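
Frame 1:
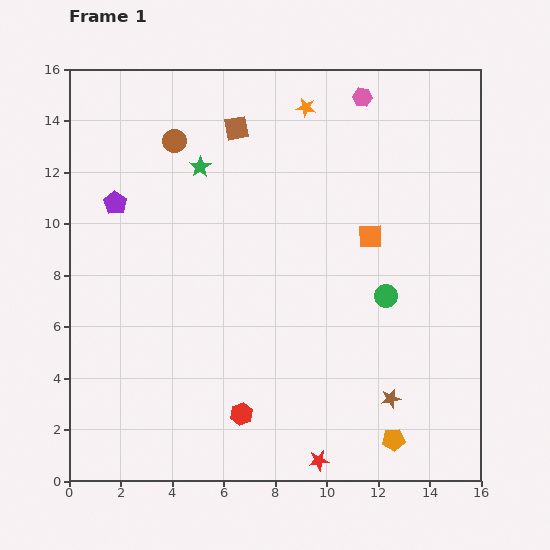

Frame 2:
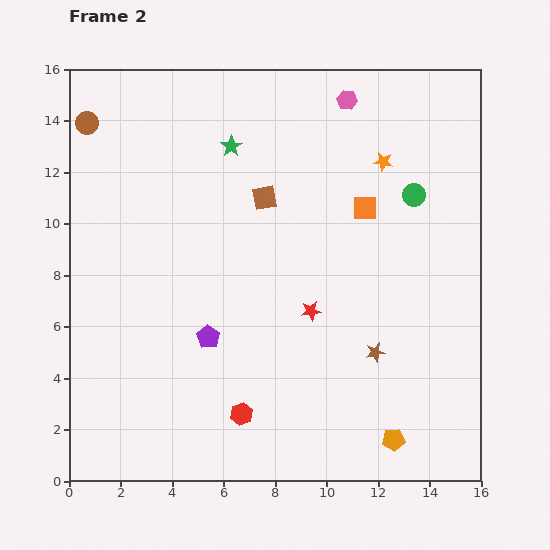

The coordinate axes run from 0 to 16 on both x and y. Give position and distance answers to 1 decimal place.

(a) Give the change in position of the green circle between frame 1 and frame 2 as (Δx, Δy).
(1.1, 3.9)

The green circle was at (12.3, 7.2) in frame 1 and (13.4, 11.1) in frame 2.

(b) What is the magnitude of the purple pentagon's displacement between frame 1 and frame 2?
6.3

The purple pentagon moved from (1.8, 10.8) to (5.4, 5.6), a distance of √(3.6² + 5.2²) ≈ 6.3.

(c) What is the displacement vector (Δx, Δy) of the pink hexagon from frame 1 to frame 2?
(-0.6, -0.1)

The pink hexagon was at (11.4, 14.9) in frame 1 and (10.8, 14.8) in frame 2.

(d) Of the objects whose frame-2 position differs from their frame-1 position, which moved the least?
the pink hexagon

(moved 0.6)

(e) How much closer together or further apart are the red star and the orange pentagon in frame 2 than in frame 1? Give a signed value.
+2.9

Distance in frame 1: 3.0. Distance in frame 2: 5.9.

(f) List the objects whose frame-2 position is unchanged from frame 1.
the orange pentagon, the red hexagon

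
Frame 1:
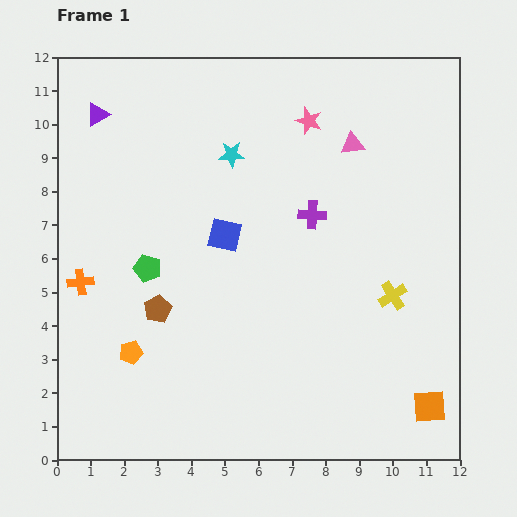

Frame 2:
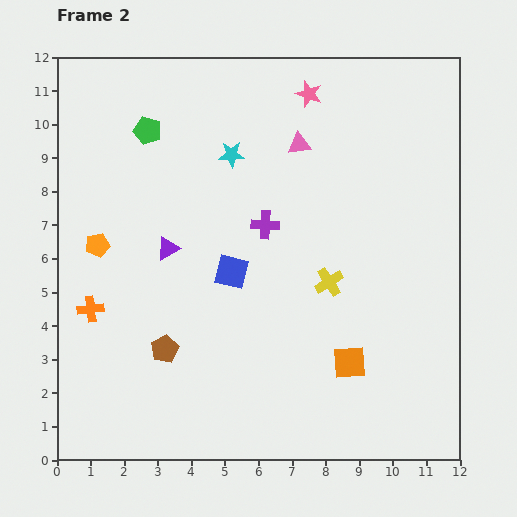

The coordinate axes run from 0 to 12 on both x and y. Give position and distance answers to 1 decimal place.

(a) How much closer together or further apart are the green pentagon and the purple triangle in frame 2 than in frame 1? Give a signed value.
-1.2

Distance in frame 1: 4.8. Distance in frame 2: 3.6.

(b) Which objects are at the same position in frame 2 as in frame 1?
the cyan star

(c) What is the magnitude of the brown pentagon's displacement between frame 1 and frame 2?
1.2

The brown pentagon moved from (3.0, 4.5) to (3.2, 3.3), a distance of √(0.2² + 1.2²) ≈ 1.2.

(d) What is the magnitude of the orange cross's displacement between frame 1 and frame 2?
0.9

The orange cross moved from (0.7, 5.3) to (1.0, 4.5), a distance of √(0.3² + 0.8²) ≈ 0.9.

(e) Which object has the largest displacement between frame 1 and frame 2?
the purple triangle

(moved 4.5; next 4.1)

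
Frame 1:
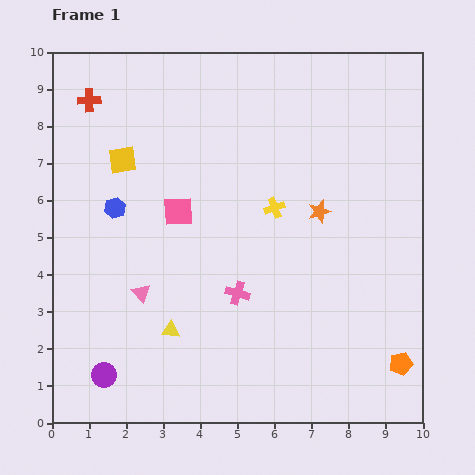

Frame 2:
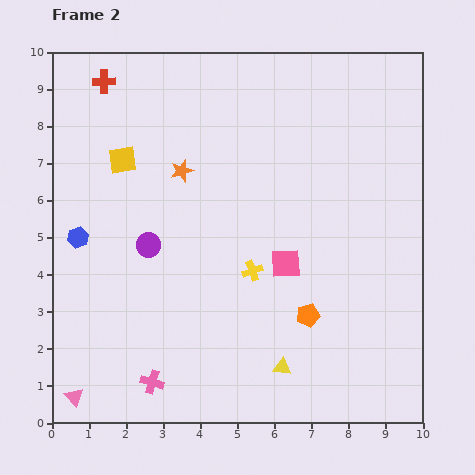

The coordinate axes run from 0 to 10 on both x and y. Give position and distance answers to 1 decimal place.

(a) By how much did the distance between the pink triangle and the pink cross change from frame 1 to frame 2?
-0.5

Distance in frame 1: 2.6. Distance in frame 2: 2.1.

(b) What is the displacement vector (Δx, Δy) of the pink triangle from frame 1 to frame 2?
(-1.8, -2.8)

The pink triangle was at (2.4, 3.5) in frame 1 and (0.6, 0.7) in frame 2.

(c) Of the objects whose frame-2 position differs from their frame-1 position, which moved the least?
the red cross

(moved 0.6)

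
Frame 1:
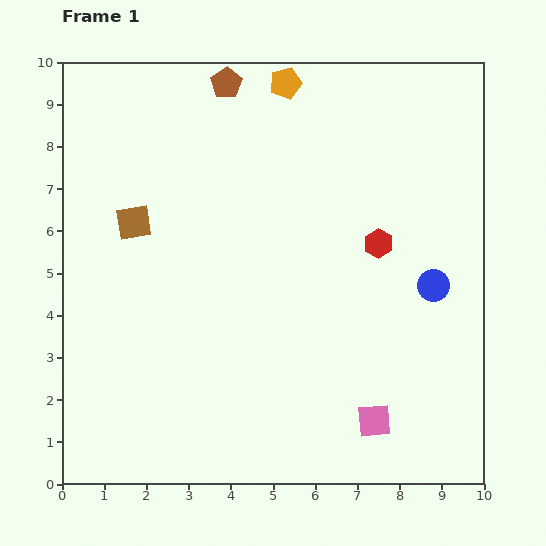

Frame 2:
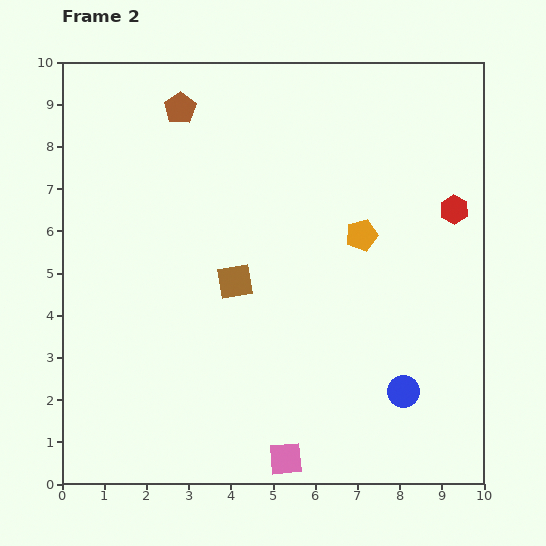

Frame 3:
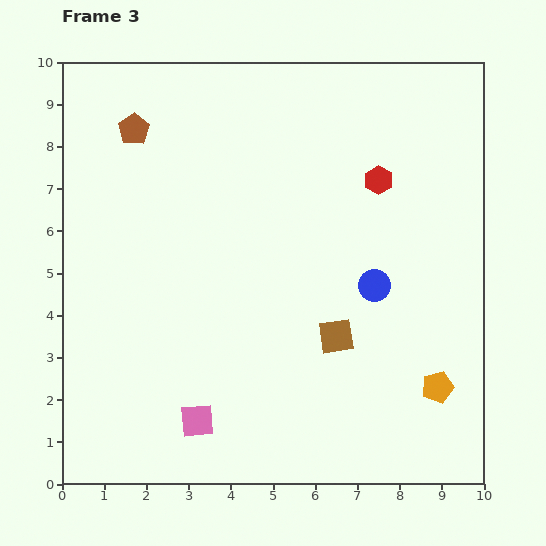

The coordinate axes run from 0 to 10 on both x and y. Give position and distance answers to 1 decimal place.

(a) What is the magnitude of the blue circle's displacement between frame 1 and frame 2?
2.6

The blue circle moved from (8.8, 4.7) to (8.1, 2.2), a distance of √(0.7² + 2.5²) ≈ 2.6.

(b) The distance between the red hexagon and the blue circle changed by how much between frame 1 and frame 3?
+0.9

Distance in frame 1: 1.6. Distance in frame 3: 2.5.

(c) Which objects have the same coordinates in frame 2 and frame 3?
none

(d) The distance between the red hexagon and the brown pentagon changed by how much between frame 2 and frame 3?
-1.0

Distance in frame 2: 6.9. Distance in frame 3: 5.9.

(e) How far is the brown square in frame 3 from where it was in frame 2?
2.7

The brown square moved from (4.1, 4.8) to (6.5, 3.5), a distance of √(2.4² + 1.3²) ≈ 2.7.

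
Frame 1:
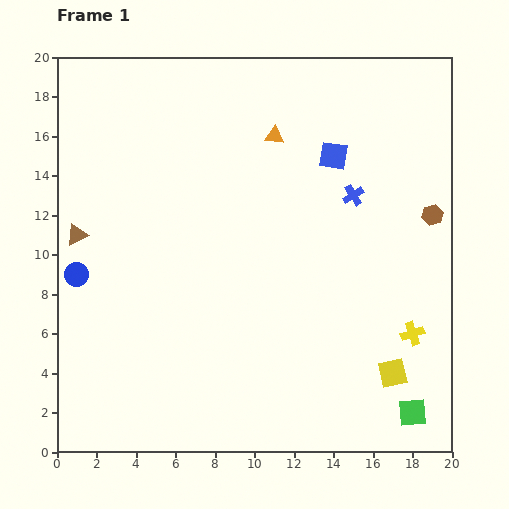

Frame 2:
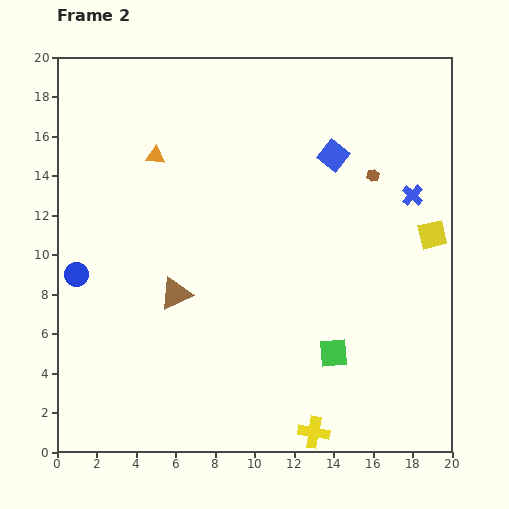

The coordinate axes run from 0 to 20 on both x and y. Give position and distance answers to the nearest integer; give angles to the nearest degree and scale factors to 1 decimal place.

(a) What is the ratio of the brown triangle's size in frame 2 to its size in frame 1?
1.5×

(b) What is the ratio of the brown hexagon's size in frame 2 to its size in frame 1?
0.6×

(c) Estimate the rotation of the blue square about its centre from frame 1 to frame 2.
29° clockwise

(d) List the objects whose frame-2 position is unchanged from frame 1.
the blue square, the blue circle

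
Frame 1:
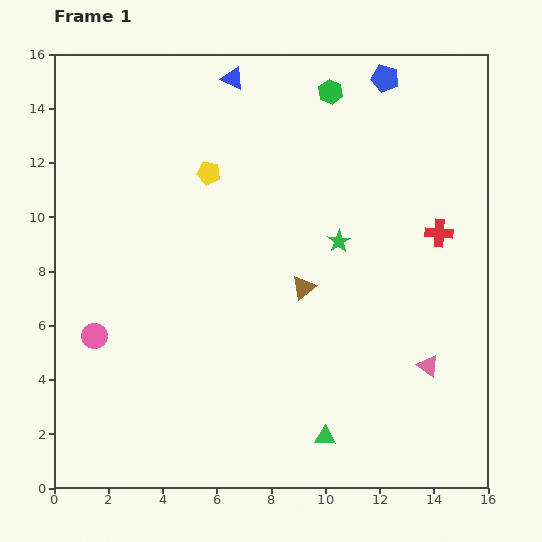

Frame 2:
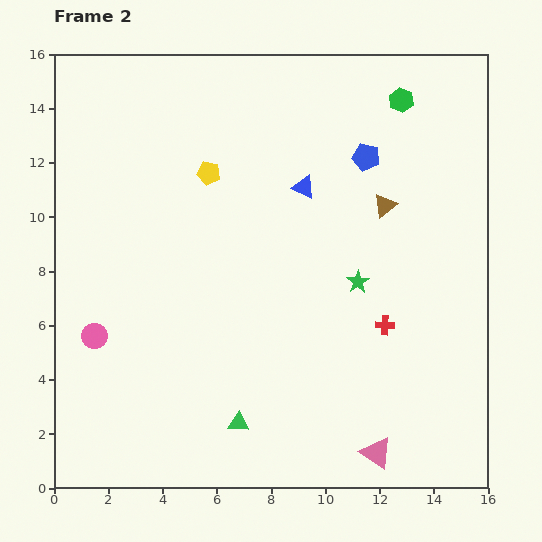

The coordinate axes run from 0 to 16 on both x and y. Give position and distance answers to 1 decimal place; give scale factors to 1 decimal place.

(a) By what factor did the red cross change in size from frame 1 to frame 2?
0.7×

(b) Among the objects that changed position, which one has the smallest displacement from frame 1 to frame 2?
the green star

(moved 1.7)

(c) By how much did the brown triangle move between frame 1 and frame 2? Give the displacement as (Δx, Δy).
(3.0, 3.0)

The brown triangle was at (9.2, 7.4) in frame 1 and (12.2, 10.4) in frame 2.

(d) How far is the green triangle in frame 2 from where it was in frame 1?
3.2

The green triangle moved from (10.0, 1.9) to (6.8, 2.4), a distance of √(3.2² + 0.5²) ≈ 3.2.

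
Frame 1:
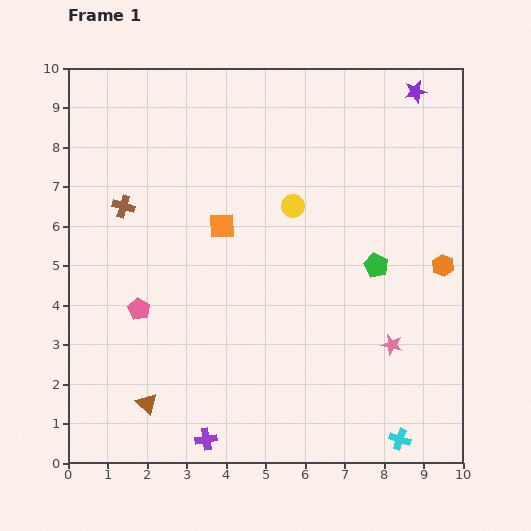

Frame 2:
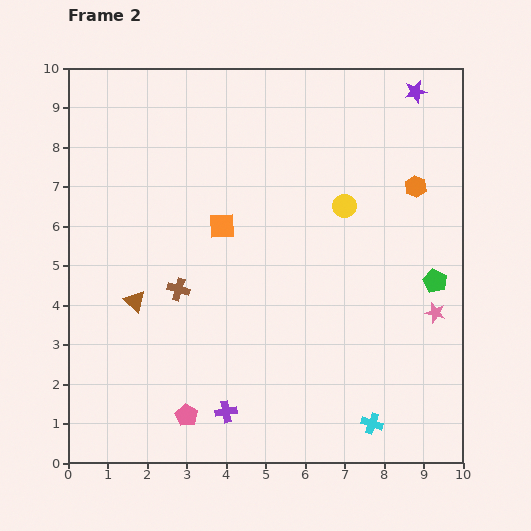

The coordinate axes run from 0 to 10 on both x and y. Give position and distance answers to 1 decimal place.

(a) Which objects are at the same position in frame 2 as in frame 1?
the purple star, the orange square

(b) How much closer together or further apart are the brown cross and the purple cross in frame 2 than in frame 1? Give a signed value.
-3.0

Distance in frame 1: 6.3. Distance in frame 2: 3.3.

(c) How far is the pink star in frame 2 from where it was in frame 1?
1.4

The pink star moved from (8.2, 3.0) to (9.3, 3.8), a distance of √(1.1² + 0.8²) ≈ 1.4.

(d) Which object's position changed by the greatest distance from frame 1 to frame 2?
the pink pentagon

(moved 3.0; next 2.6)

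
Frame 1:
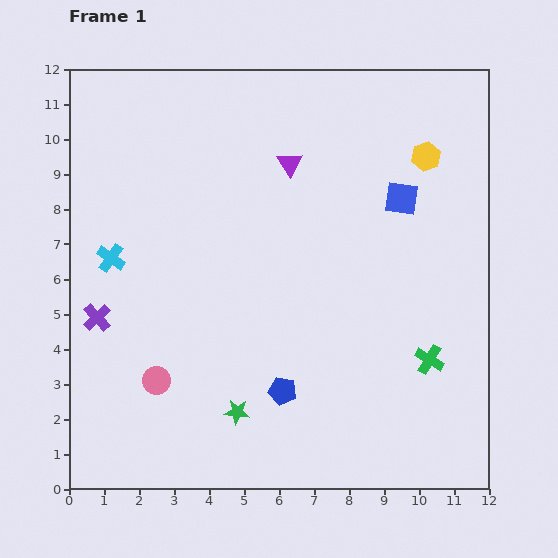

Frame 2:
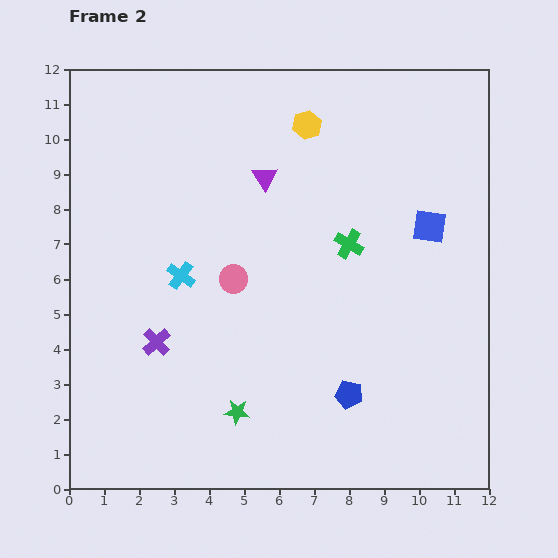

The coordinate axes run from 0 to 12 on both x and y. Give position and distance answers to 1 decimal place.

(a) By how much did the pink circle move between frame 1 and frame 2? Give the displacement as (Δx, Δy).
(2.2, 2.9)

The pink circle was at (2.5, 3.1) in frame 1 and (4.7, 6.0) in frame 2.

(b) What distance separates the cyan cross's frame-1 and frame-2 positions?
2.1

The cyan cross moved from (1.2, 6.6) to (3.2, 6.1), a distance of √(2.0² + 0.5²) ≈ 2.1.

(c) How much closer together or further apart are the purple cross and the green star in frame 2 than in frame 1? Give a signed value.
-1.8

Distance in frame 1: 4.8. Distance in frame 2: 3.0.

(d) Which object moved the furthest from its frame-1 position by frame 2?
the green cross

(moved 4.0; next 3.6)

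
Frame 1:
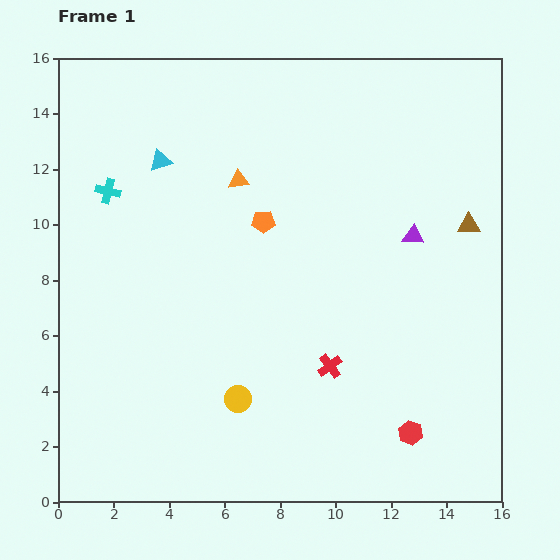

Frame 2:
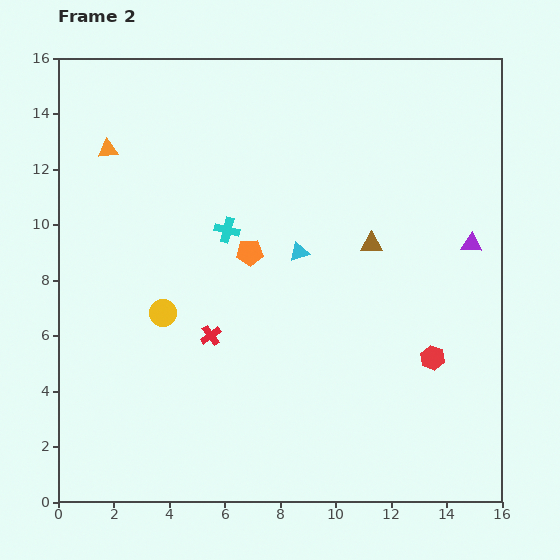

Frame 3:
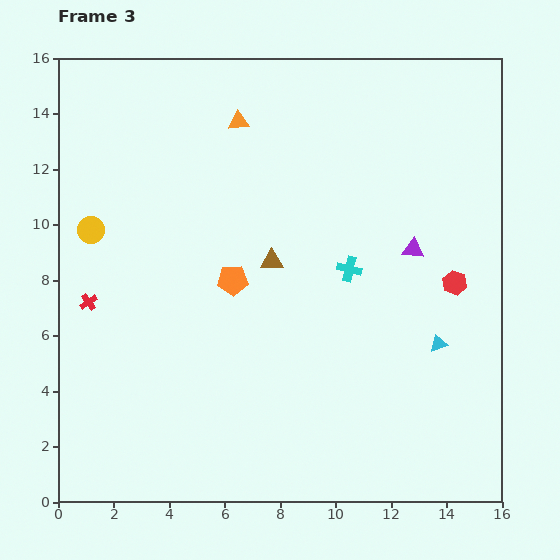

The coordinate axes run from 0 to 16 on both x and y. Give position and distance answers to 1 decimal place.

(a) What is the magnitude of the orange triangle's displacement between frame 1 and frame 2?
4.8

The orange triangle moved from (6.5, 11.6) to (1.8, 12.7), a distance of √(4.7² + 1.1²) ≈ 4.8.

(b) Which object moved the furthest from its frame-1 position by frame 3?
the cyan triangle

(moved 12.0; next 9.1)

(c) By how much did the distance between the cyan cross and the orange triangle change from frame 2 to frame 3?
+1.4

Distance in frame 2: 5.2. Distance in frame 3: 6.6.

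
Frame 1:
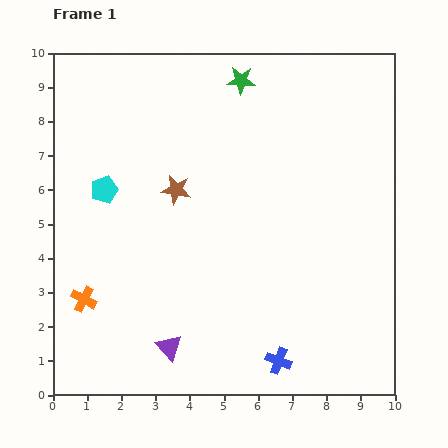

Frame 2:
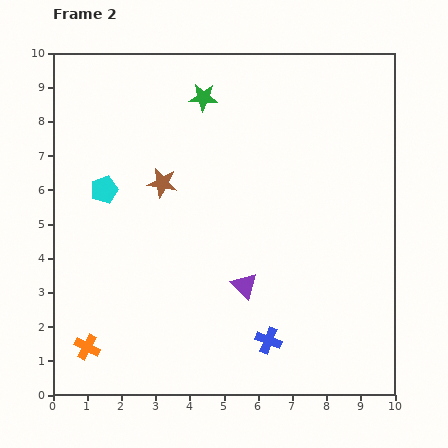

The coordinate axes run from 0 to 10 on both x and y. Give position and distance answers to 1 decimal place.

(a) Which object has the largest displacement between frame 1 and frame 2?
the purple triangle

(moved 2.8; next 1.4)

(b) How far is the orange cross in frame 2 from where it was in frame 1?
1.4

The orange cross moved from (0.9, 2.8) to (1.0, 1.4), a distance of √(0.1² + 1.4²) ≈ 1.4.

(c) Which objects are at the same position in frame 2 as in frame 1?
the cyan pentagon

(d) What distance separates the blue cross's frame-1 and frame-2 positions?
0.7

The blue cross moved from (6.6, 1.0) to (6.3, 1.6), a distance of √(0.3² + 0.6²) ≈ 0.7.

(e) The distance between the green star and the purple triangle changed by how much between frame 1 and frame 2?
-2.5

Distance in frame 1: 8.1. Distance in frame 2: 5.6.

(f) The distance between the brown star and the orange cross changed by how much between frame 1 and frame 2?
+1.1

Distance in frame 1: 4.2. Distance in frame 2: 5.3.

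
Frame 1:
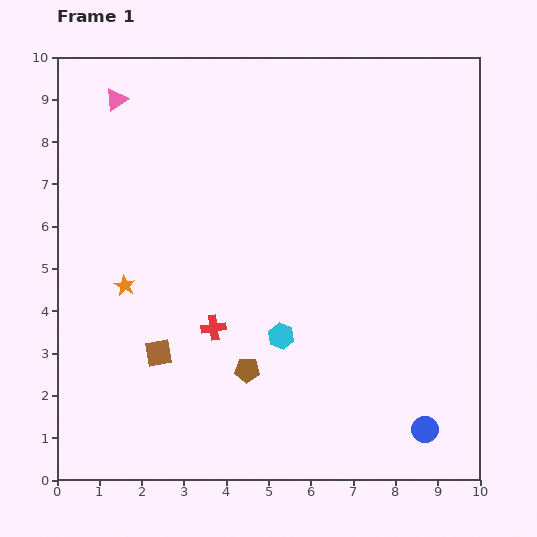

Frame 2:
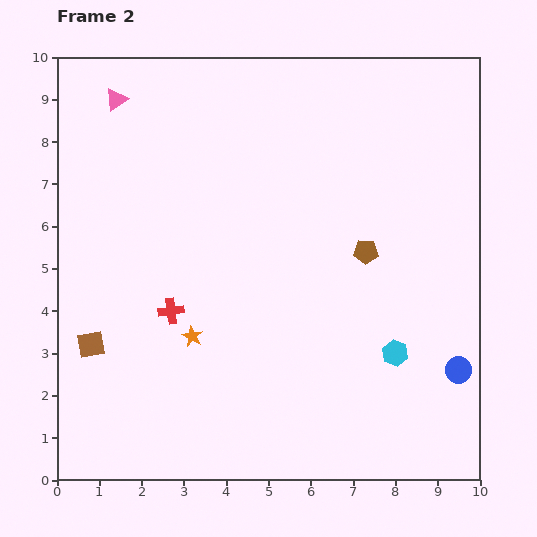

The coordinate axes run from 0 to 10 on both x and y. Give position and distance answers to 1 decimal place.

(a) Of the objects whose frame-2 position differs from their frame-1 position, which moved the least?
the red cross

(moved 1.1)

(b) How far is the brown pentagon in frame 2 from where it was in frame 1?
4.0

The brown pentagon moved from (4.5, 2.6) to (7.3, 5.4), a distance of √(2.8² + 2.8²) ≈ 4.0.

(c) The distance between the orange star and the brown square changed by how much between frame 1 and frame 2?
+0.6

Distance in frame 1: 1.8. Distance in frame 2: 2.4.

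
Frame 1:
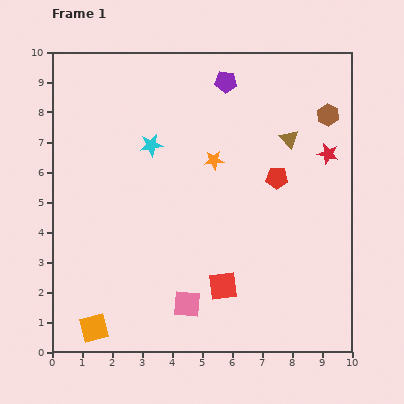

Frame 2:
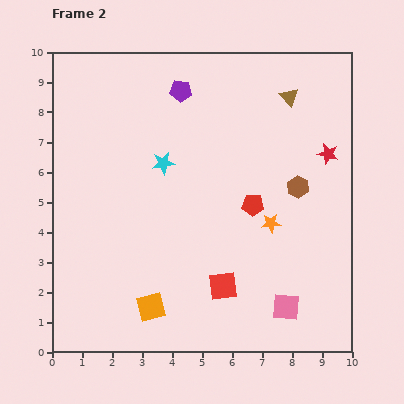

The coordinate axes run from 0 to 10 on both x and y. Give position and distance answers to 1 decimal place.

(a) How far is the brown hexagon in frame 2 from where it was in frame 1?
2.6

The brown hexagon moved from (9.2, 7.9) to (8.2, 5.5), a distance of √(1.0² + 2.4²) ≈ 2.6.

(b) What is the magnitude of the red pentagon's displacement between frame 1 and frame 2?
1.2

The red pentagon moved from (7.5, 5.8) to (6.7, 4.9), a distance of √(0.8² + 0.9²) ≈ 1.2.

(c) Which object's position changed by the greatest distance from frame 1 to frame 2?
the pink square

(moved 3.3; next 2.8)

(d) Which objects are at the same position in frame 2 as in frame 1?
the red square, the red star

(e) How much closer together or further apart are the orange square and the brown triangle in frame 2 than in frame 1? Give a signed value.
-0.7

Distance in frame 1: 9.1. Distance in frame 2: 8.4.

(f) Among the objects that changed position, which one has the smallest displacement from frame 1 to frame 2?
the cyan star

(moved 0.7)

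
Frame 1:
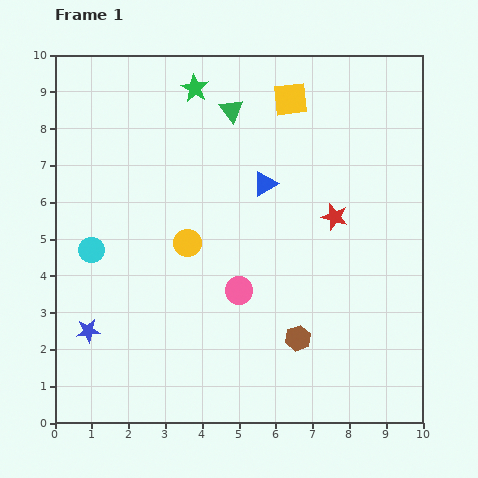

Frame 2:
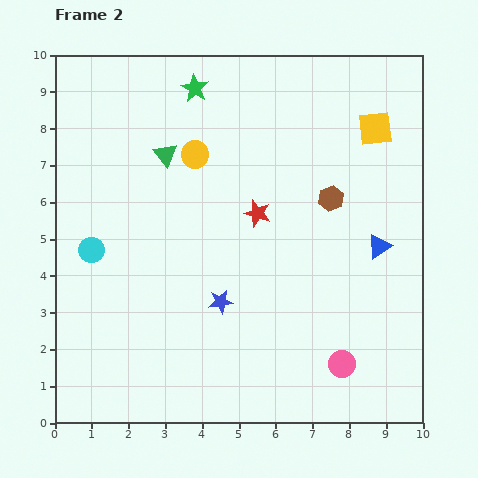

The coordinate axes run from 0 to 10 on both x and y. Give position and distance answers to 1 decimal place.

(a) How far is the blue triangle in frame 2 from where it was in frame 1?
3.5

The blue triangle moved from (5.7, 6.5) to (8.8, 4.8), a distance of √(3.1² + 1.7²) ≈ 3.5.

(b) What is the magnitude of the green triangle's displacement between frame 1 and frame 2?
2.2

The green triangle moved from (4.8, 8.5) to (3.0, 7.3), a distance of √(1.8² + 1.2²) ≈ 2.2.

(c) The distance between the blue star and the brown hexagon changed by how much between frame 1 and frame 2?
-1.6

Distance in frame 1: 5.7. Distance in frame 2: 4.1.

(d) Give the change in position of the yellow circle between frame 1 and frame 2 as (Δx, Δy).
(0.2, 2.4)

The yellow circle was at (3.6, 4.9) in frame 1 and (3.8, 7.3) in frame 2.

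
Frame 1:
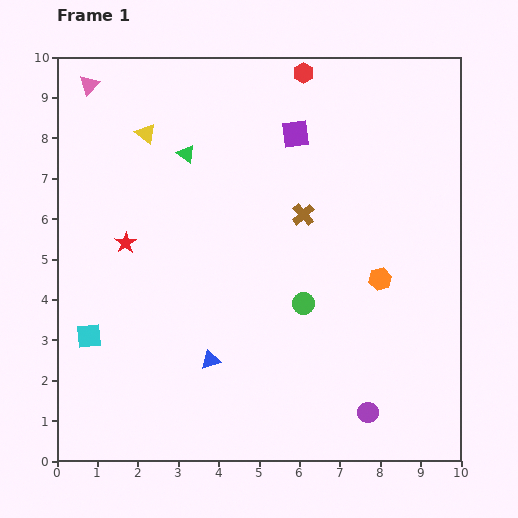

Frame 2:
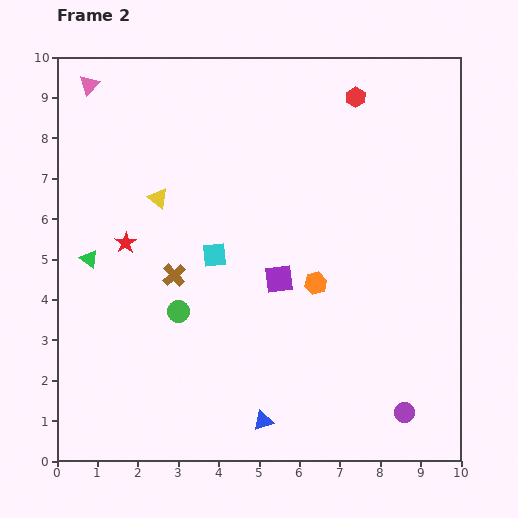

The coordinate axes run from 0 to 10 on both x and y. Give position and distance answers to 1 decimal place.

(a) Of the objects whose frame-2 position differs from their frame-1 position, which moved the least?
the purple circle

(moved 0.9)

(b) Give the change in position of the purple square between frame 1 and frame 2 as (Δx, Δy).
(-0.4, -3.6)

The purple square was at (5.9, 8.1) in frame 1 and (5.5, 4.5) in frame 2.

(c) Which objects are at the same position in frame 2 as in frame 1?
the pink triangle, the red star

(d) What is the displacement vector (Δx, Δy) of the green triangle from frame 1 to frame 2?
(-2.4, -2.6)

The green triangle was at (3.2, 7.6) in frame 1 and (0.8, 5.0) in frame 2.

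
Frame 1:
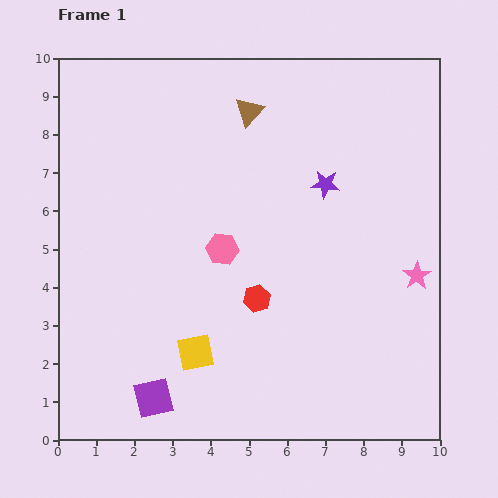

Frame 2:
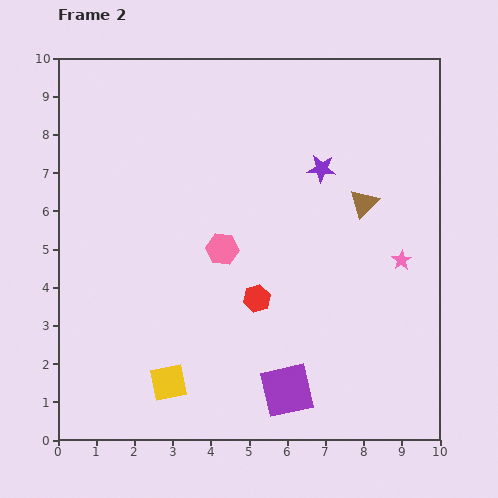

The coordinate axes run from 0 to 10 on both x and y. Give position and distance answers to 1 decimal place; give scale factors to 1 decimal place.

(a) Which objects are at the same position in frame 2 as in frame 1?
the pink hexagon, the red hexagon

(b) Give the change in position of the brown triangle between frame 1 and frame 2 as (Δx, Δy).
(3.0, -2.4)

The brown triangle was at (5.0, 8.6) in frame 1 and (8.0, 6.2) in frame 2.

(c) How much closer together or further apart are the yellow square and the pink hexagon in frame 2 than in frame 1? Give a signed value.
+1.0

Distance in frame 1: 2.8. Distance in frame 2: 3.8.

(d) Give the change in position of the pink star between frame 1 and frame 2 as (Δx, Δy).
(-0.4, 0.4)

The pink star was at (9.4, 4.3) in frame 1 and (9.0, 4.7) in frame 2.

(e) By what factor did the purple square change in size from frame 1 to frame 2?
1.3×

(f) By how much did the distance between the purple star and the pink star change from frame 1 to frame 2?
-0.2

Distance in frame 1: 3.4. Distance in frame 2: 3.2.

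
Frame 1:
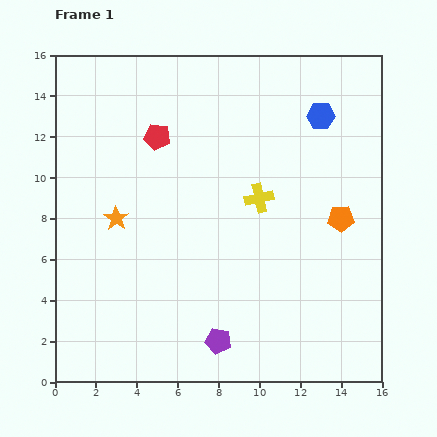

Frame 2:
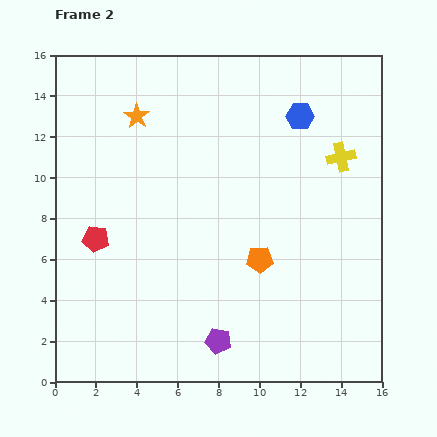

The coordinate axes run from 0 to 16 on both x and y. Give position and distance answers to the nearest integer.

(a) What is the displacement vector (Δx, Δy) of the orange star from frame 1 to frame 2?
(1, 5)

The orange star was at (3, 8) in frame 1 and (4, 13) in frame 2.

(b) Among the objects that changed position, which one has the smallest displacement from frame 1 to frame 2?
the blue hexagon

(moved 1)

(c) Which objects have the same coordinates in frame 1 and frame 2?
the purple pentagon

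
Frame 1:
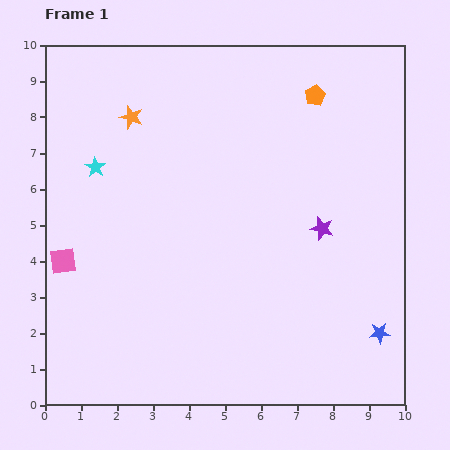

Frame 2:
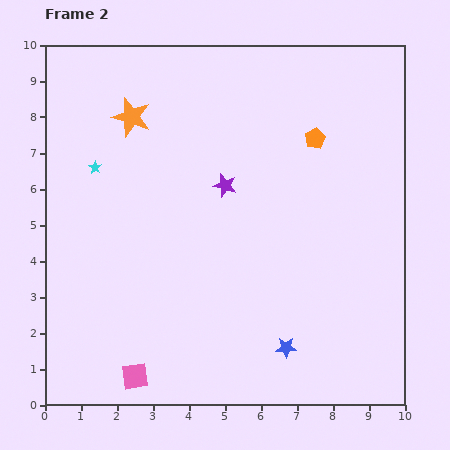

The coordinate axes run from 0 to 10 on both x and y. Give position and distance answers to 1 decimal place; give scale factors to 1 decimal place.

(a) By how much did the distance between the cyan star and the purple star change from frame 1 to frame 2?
-2.9

Distance in frame 1: 6.5. Distance in frame 2: 3.6.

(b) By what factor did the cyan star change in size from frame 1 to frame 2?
0.6×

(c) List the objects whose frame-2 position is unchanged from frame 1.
the orange star, the cyan star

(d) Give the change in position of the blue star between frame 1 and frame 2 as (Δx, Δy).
(-2.6, -0.4)

The blue star was at (9.3, 2.0) in frame 1 and (6.7, 1.6) in frame 2.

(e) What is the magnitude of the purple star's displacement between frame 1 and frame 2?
3.0

The purple star moved from (7.7, 4.9) to (5.0, 6.1), a distance of √(2.7² + 1.2²) ≈ 3.0.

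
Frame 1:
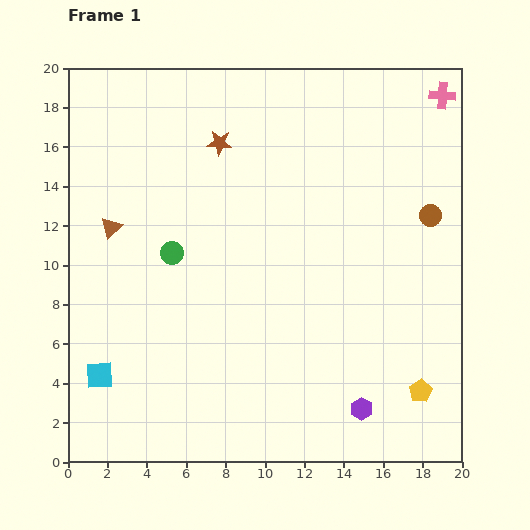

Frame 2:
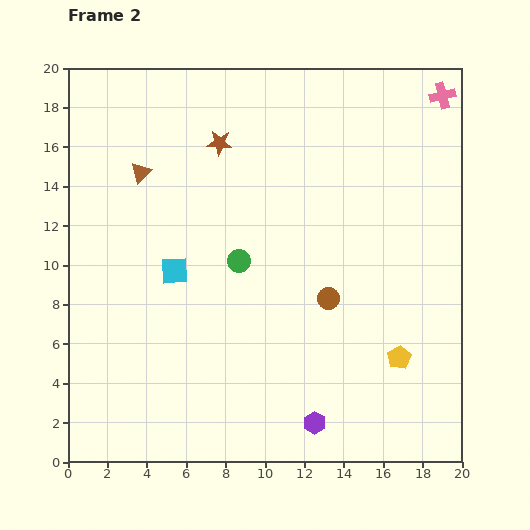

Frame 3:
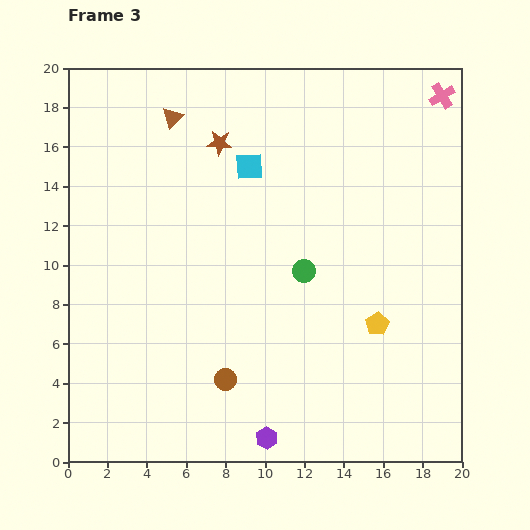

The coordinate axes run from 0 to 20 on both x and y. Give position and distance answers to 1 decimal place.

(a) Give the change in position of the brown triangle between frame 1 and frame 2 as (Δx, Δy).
(1.5, 2.8)

The brown triangle was at (2.2, 11.9) in frame 1 and (3.7, 14.7) in frame 2.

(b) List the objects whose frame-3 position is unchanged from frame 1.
the brown star, the pink cross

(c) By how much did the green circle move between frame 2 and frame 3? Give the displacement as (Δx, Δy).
(3.3, -0.5)

The green circle was at (8.7, 10.2) in frame 2 and (12.0, 9.7) in frame 3.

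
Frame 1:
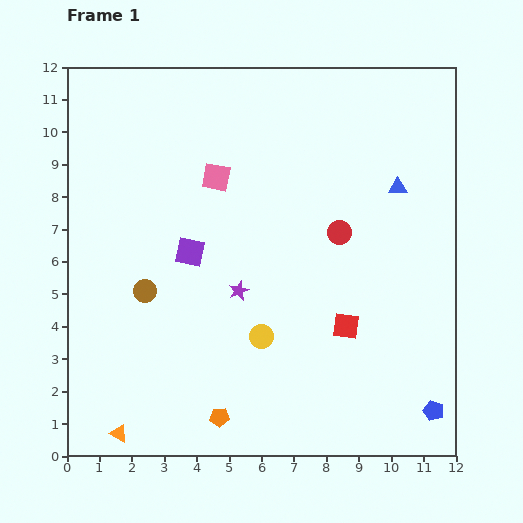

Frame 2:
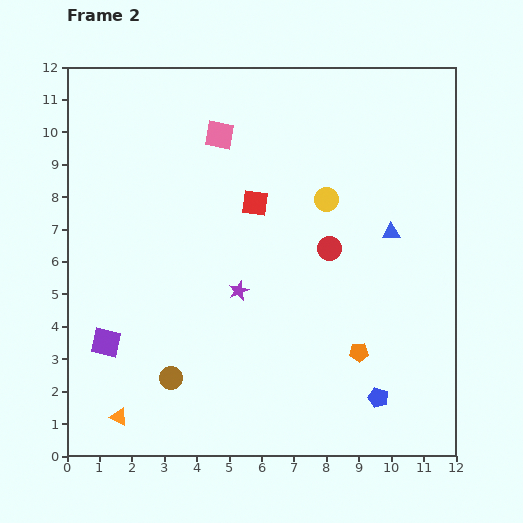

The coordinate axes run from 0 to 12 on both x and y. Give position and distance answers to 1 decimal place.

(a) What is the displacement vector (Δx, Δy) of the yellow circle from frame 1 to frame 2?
(2.0, 4.2)

The yellow circle was at (6.0, 3.7) in frame 1 and (8.0, 7.9) in frame 2.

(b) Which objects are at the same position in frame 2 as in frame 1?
the purple star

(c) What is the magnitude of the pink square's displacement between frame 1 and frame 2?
1.3

The pink square moved from (4.6, 8.6) to (4.7, 9.9), a distance of √(0.1² + 1.3²) ≈ 1.3.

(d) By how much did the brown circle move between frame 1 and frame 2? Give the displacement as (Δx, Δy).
(0.8, -2.7)

The brown circle was at (2.4, 5.1) in frame 1 and (3.2, 2.4) in frame 2.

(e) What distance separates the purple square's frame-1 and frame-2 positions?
3.8

The purple square moved from (3.8, 6.3) to (1.2, 3.5), a distance of √(2.6² + 2.8²) ≈ 3.8.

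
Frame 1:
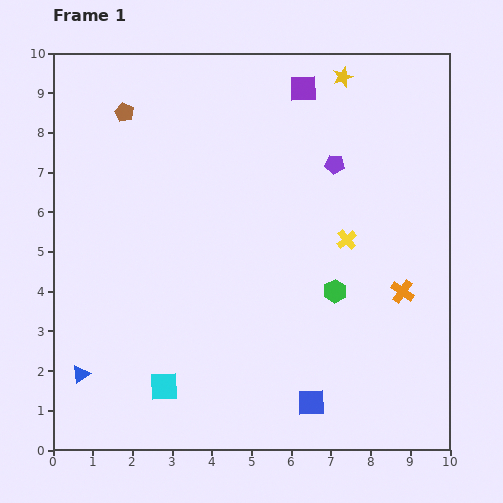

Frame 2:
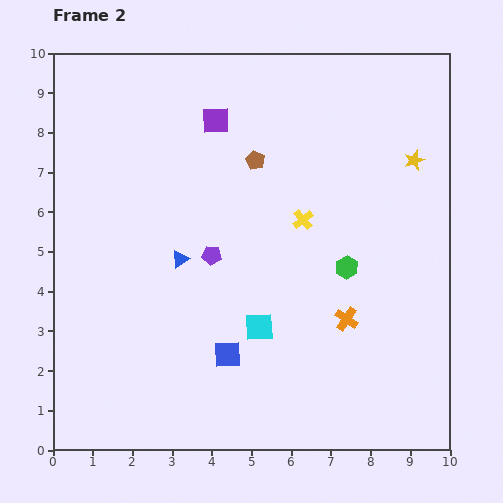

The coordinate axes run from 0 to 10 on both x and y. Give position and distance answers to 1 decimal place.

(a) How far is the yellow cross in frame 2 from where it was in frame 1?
1.2

The yellow cross moved from (7.4, 5.3) to (6.3, 5.8), a distance of √(1.1² + 0.5²) ≈ 1.2.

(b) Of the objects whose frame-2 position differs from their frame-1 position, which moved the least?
the green hexagon

(moved 0.7)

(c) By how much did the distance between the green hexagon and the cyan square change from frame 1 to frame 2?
-2.2

Distance in frame 1: 4.9. Distance in frame 2: 2.7.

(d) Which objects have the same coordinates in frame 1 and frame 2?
none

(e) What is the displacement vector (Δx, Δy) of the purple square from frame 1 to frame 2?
(-2.2, -0.8)

The purple square was at (6.3, 9.1) in frame 1 and (4.1, 8.3) in frame 2.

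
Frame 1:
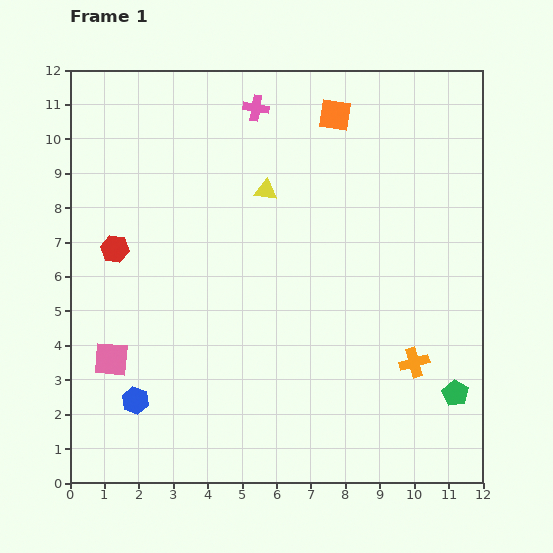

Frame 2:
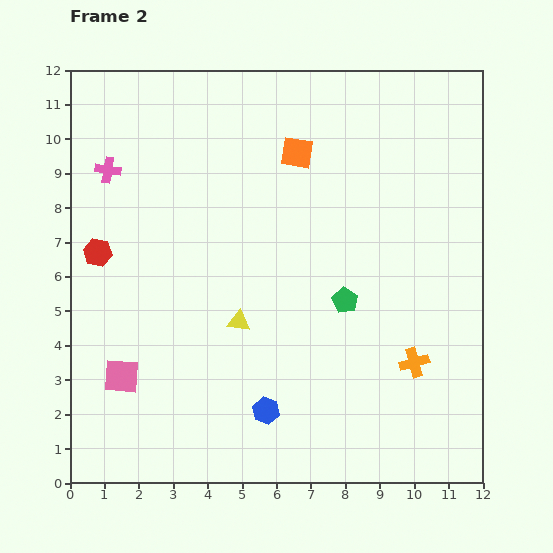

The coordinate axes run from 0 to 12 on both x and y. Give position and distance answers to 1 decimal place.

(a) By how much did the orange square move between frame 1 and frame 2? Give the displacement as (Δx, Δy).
(-1.1, -1.1)

The orange square was at (7.7, 10.7) in frame 1 and (6.6, 9.6) in frame 2.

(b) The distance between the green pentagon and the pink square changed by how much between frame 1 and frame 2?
-3.1

Distance in frame 1: 10.0. Distance in frame 2: 6.9.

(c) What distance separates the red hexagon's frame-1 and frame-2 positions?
0.5

The red hexagon moved from (1.3, 6.8) to (0.8, 6.7), a distance of √(0.5² + 0.1²) ≈ 0.5.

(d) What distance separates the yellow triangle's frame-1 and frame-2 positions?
3.9

The yellow triangle moved from (5.7, 8.5) to (4.9, 4.7), a distance of √(0.8² + 3.8²) ≈ 3.9.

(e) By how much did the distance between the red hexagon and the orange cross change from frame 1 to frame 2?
+0.4

Distance in frame 1: 9.3. Distance in frame 2: 9.7.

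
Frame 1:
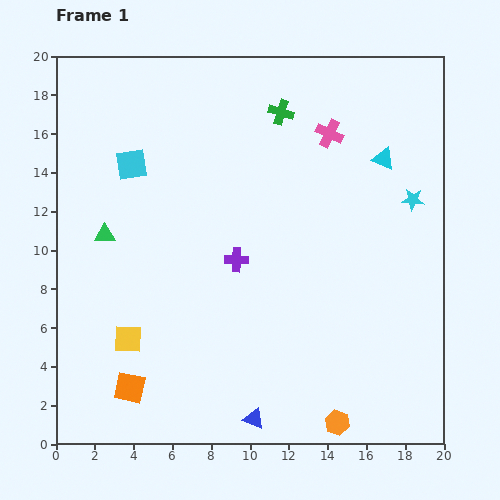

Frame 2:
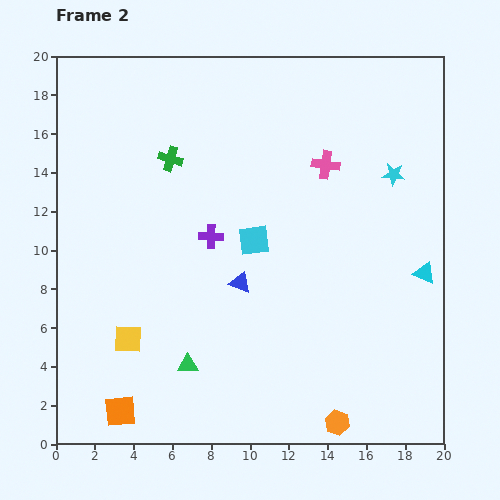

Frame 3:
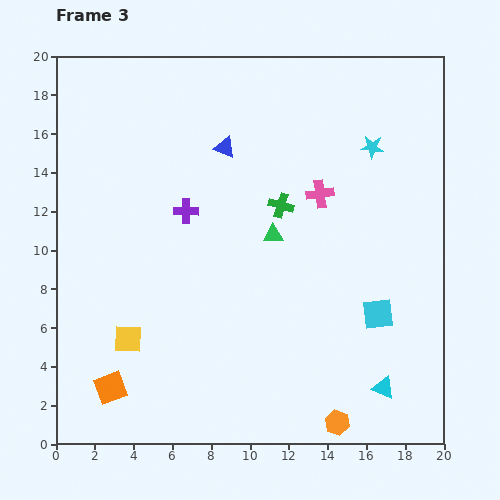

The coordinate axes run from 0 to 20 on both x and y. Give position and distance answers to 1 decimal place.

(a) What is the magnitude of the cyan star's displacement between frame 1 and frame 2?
1.6

The cyan star moved from (18.4, 12.6) to (17.4, 13.9), a distance of √(1.0² + 1.3²) ≈ 1.6.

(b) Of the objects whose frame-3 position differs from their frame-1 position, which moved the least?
the orange square

(moved 1.0)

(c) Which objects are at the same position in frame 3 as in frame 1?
the orange hexagon, the yellow square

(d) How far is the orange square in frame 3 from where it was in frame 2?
1.3

The orange square moved from (3.3, 1.7) to (2.8, 2.9), a distance of √(0.5² + 1.2²) ≈ 1.3.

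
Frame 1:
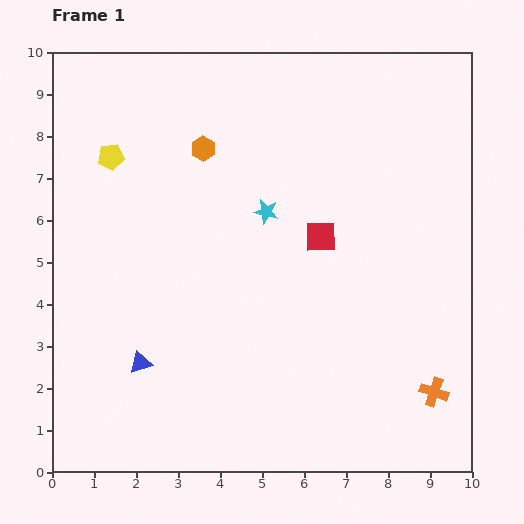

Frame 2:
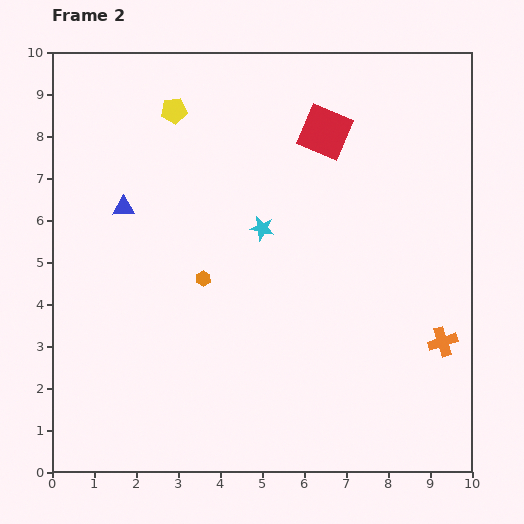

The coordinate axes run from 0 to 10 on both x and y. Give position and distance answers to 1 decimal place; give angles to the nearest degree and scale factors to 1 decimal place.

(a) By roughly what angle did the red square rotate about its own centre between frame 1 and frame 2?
24° clockwise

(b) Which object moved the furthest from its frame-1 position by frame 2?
the blue triangle

(moved 3.7; next 3.1)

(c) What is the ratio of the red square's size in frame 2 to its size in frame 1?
1.6×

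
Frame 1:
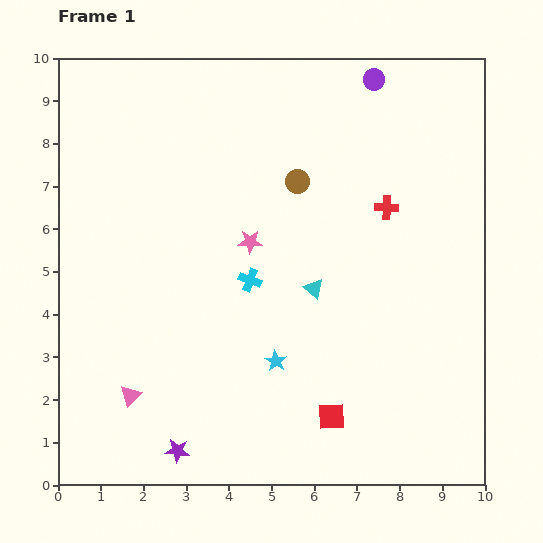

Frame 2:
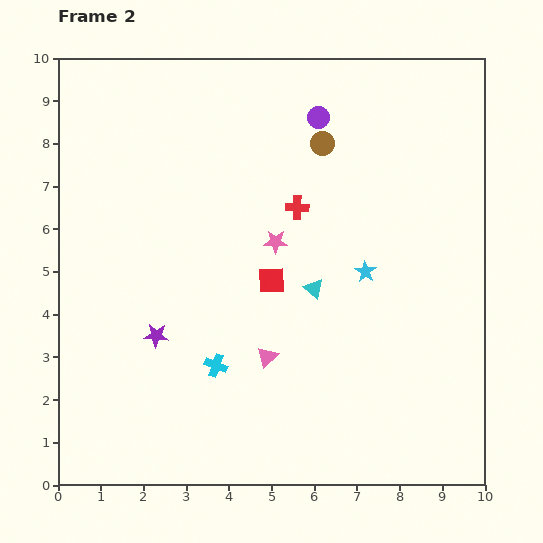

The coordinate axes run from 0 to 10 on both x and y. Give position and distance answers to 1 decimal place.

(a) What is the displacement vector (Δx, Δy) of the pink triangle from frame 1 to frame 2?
(3.2, 0.9)

The pink triangle was at (1.7, 2.1) in frame 1 and (4.9, 3.0) in frame 2.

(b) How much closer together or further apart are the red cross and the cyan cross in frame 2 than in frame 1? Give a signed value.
+0.6

Distance in frame 1: 3.6. Distance in frame 2: 4.2.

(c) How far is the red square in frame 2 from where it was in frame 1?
3.5

The red square moved from (6.4, 1.6) to (5.0, 4.8), a distance of √(1.4² + 3.2²) ≈ 3.5.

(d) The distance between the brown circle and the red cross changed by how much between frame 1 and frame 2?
-0.6

Distance in frame 1: 2.2. Distance in frame 2: 1.6.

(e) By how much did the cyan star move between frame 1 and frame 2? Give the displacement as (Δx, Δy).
(2.1, 2.1)

The cyan star was at (5.1, 2.9) in frame 1 and (7.2, 5.0) in frame 2.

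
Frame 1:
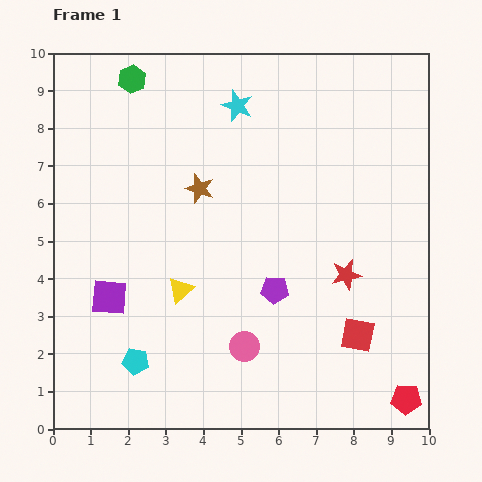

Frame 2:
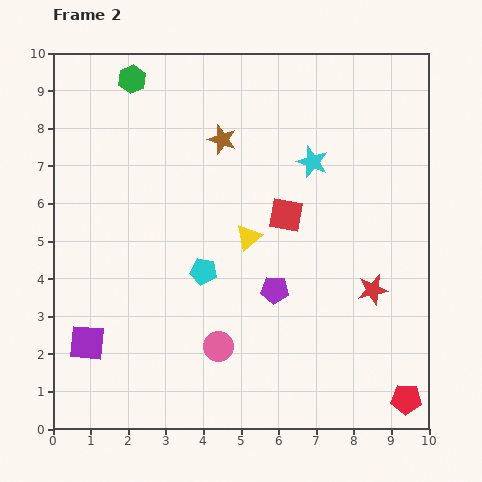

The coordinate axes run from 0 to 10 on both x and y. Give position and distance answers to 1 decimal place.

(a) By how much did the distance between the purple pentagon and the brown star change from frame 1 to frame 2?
+0.8

Distance in frame 1: 3.4. Distance in frame 2: 4.2.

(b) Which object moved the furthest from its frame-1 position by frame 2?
the red square

(moved 3.7; next 3.0)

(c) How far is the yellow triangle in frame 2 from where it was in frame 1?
2.3

The yellow triangle moved from (3.4, 3.7) to (5.2, 5.1), a distance of √(1.8² + 1.4²) ≈ 2.3.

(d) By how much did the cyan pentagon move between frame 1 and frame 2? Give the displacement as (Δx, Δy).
(1.8, 2.4)

The cyan pentagon was at (2.2, 1.8) in frame 1 and (4.0, 4.2) in frame 2.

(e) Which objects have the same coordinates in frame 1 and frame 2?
the green hexagon, the red pentagon, the purple pentagon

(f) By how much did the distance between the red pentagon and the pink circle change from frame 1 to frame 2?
+0.7

Distance in frame 1: 4.5. Distance in frame 2: 5.2.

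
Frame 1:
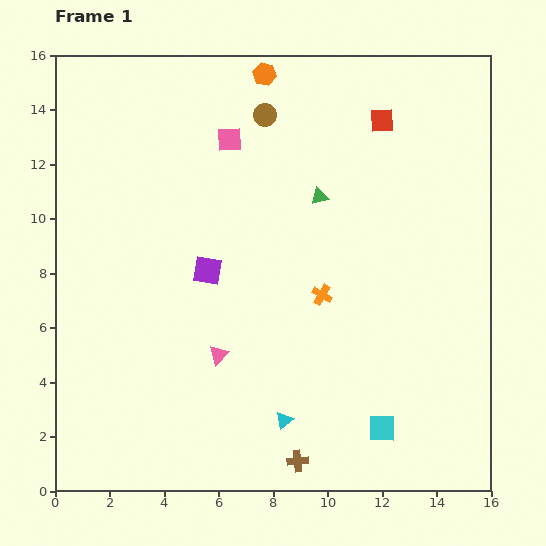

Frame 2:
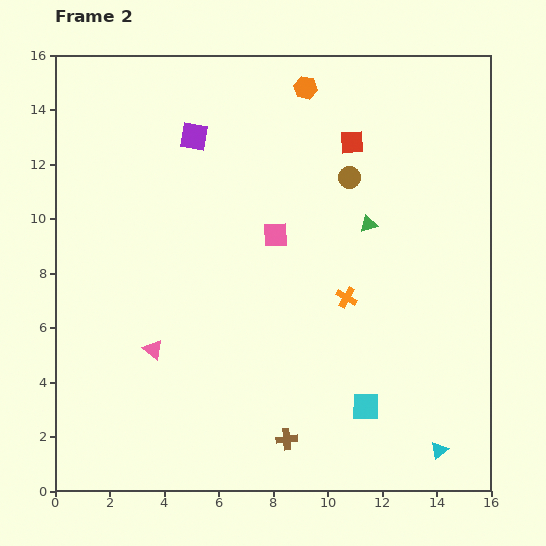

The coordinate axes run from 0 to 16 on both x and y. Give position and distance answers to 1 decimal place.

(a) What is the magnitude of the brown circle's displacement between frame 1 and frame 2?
3.9

The brown circle moved from (7.7, 13.8) to (10.8, 11.5), a distance of √(3.1² + 2.3²) ≈ 3.9.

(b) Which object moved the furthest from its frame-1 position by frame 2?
the cyan triangle

(moved 5.8; next 4.9)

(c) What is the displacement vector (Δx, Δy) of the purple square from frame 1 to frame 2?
(-0.5, 4.9)

The purple square was at (5.6, 8.1) in frame 1 and (5.1, 13.0) in frame 2.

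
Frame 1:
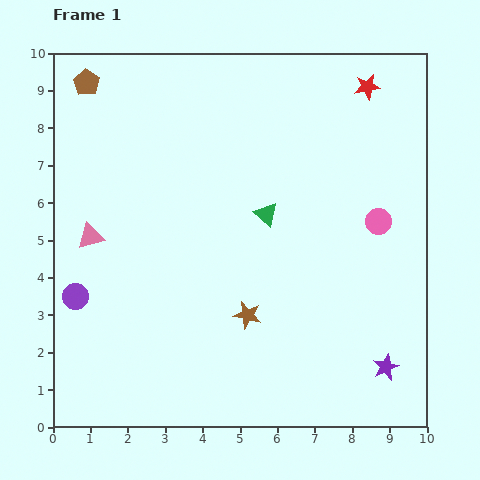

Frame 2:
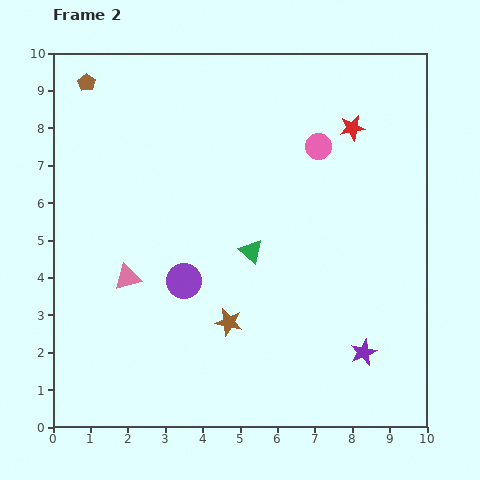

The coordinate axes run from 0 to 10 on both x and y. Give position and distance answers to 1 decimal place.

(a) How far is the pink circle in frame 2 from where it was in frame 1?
2.6

The pink circle moved from (8.7, 5.5) to (7.1, 7.5), a distance of √(1.6² + 2.0²) ≈ 2.6.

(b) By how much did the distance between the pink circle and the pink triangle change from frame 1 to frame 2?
-1.5

Distance in frame 1: 7.7. Distance in frame 2: 6.2.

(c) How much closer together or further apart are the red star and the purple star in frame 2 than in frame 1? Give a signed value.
-1.5

Distance in frame 1: 7.5. Distance in frame 2: 6.0.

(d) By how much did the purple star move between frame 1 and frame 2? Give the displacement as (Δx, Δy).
(-0.6, 0.4)

The purple star was at (8.9, 1.6) in frame 1 and (8.3, 2.0) in frame 2.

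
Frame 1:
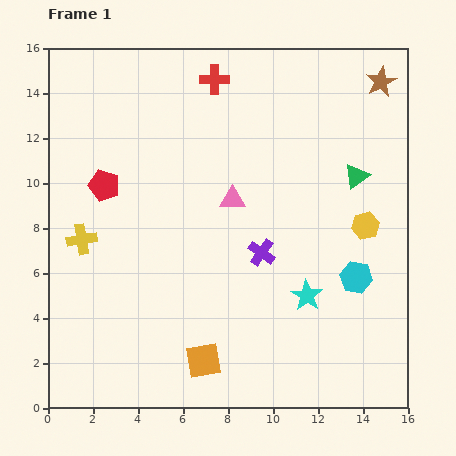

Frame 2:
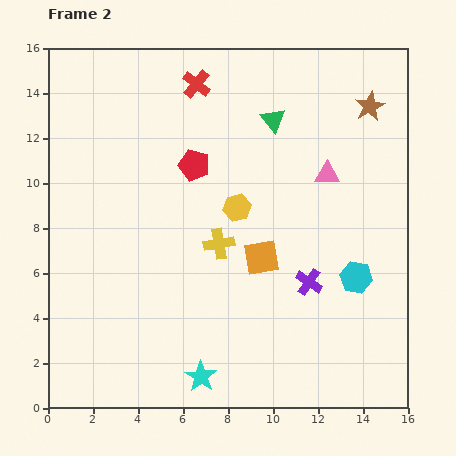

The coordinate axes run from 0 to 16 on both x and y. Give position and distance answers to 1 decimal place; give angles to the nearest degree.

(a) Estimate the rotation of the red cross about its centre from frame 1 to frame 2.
38° clockwise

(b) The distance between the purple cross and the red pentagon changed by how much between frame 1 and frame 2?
-0.3

Distance in frame 1: 7.6. Distance in frame 2: 7.3.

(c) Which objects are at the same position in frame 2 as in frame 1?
the cyan hexagon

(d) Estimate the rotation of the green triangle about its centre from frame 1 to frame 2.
32° counter-clockwise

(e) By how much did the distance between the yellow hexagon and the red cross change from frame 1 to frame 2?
-3.5

Distance in frame 1: 9.3. Distance in frame 2: 5.8.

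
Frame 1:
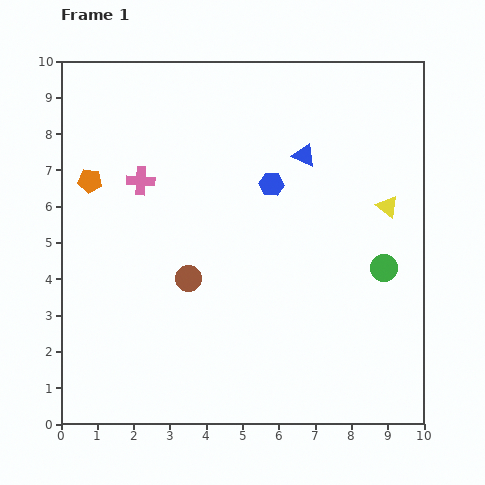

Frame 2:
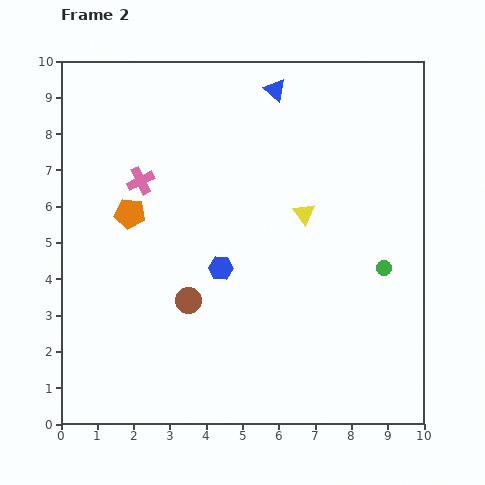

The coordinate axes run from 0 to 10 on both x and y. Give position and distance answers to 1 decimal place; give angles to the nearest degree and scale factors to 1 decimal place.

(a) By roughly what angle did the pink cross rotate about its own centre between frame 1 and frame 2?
29° counter-clockwise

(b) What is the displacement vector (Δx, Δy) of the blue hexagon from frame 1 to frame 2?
(-1.4, -2.3)

The blue hexagon was at (5.8, 6.6) in frame 1 and (4.4, 4.3) in frame 2.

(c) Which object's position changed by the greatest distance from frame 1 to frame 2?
the blue hexagon

(moved 2.7; next 2.3)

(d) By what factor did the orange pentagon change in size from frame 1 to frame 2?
1.3×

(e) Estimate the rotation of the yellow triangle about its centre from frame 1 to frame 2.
15° clockwise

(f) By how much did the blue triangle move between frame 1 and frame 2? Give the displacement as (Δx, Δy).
(-0.8, 1.8)

The blue triangle was at (6.7, 7.4) in frame 1 and (5.9, 9.2) in frame 2.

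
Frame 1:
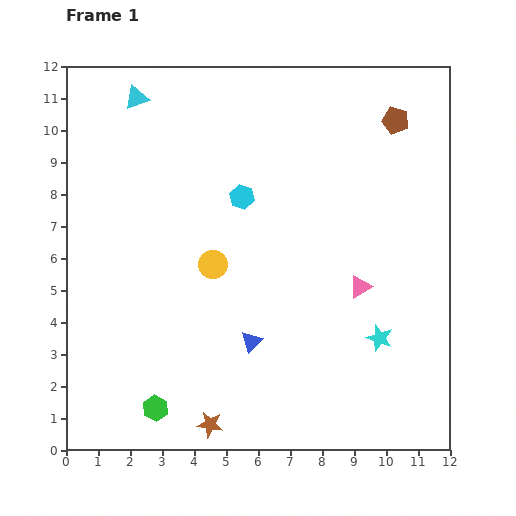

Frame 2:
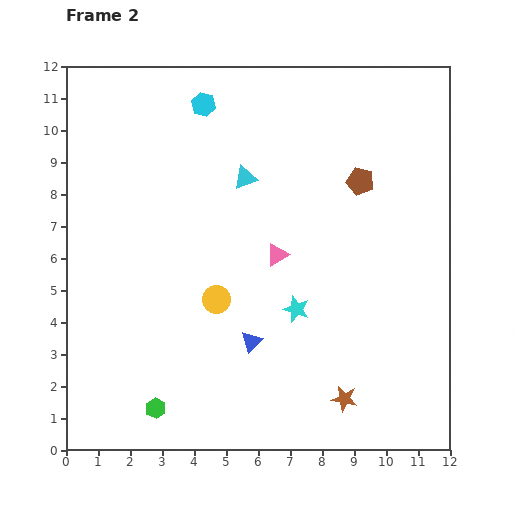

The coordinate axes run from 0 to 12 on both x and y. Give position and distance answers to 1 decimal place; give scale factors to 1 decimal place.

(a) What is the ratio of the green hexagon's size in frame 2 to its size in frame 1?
0.8×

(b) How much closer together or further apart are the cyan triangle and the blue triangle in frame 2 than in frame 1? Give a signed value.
-3.3

Distance in frame 1: 8.4. Distance in frame 2: 5.1.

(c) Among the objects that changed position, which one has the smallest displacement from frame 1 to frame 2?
the yellow circle

(moved 1.1)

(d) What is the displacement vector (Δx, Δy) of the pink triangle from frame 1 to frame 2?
(-2.6, 1.0)

The pink triangle was at (9.2, 5.1) in frame 1 and (6.6, 6.1) in frame 2.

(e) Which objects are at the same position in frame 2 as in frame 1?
the blue triangle, the green hexagon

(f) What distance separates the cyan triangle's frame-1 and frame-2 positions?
4.2

The cyan triangle moved from (2.2, 11.0) to (5.6, 8.5), a distance of √(3.4² + 2.5²) ≈ 4.2.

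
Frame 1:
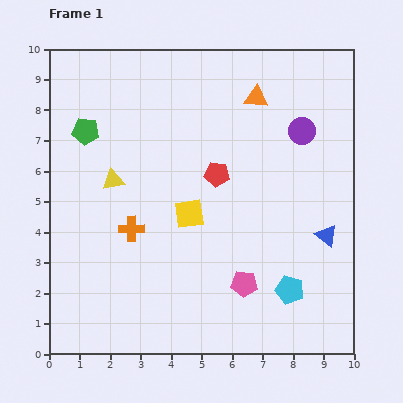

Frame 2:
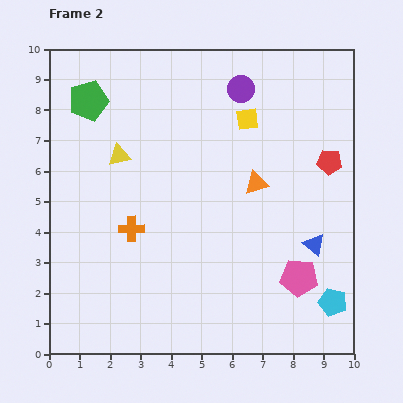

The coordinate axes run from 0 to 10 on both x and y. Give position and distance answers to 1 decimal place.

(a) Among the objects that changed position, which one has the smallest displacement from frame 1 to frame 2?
the blue triangle

(moved 0.5)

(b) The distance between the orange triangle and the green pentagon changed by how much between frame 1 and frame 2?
+0.4

Distance in frame 1: 5.7. Distance in frame 2: 6.1.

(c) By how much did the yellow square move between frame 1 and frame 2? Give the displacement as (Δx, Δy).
(1.9, 3.1)

The yellow square was at (4.6, 4.6) in frame 1 and (6.5, 7.7) in frame 2.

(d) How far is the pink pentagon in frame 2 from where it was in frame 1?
1.8

The pink pentagon moved from (6.4, 2.3) to (8.2, 2.5), a distance of √(1.8² + 0.2²) ≈ 1.8.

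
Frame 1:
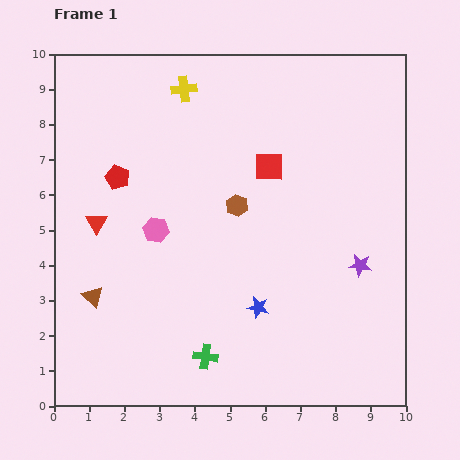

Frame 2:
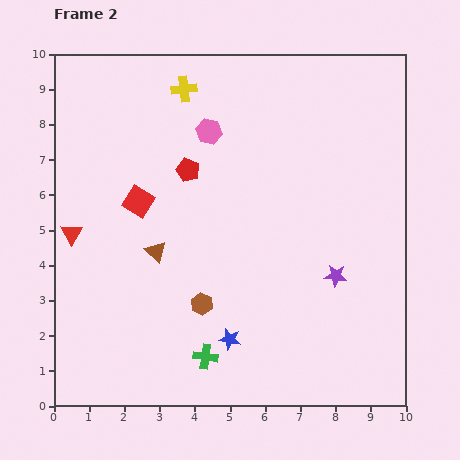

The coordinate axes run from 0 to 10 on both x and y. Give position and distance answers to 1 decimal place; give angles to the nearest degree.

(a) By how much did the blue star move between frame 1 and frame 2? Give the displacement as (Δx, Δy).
(-0.8, -0.9)

The blue star was at (5.8, 2.8) in frame 1 and (5.0, 1.9) in frame 2.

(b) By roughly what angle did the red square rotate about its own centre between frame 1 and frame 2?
31° clockwise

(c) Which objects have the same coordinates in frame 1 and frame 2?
the green cross, the yellow cross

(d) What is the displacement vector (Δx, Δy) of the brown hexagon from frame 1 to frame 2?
(-1.0, -2.8)

The brown hexagon was at (5.2, 5.7) in frame 1 and (4.2, 2.9) in frame 2.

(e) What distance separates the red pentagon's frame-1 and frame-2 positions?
2.0

The red pentagon moved from (1.8, 6.5) to (3.8, 6.7), a distance of √(2.0² + 0.2²) ≈ 2.0.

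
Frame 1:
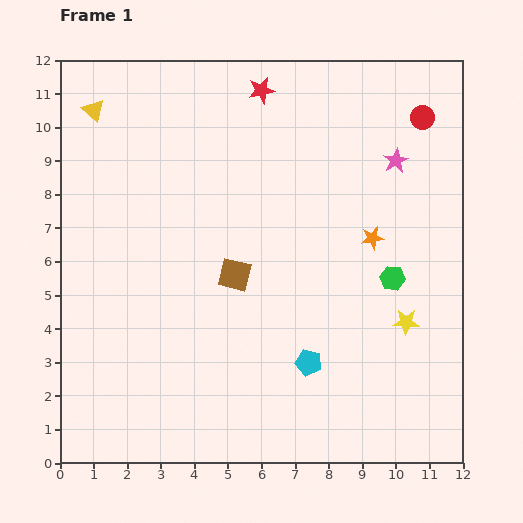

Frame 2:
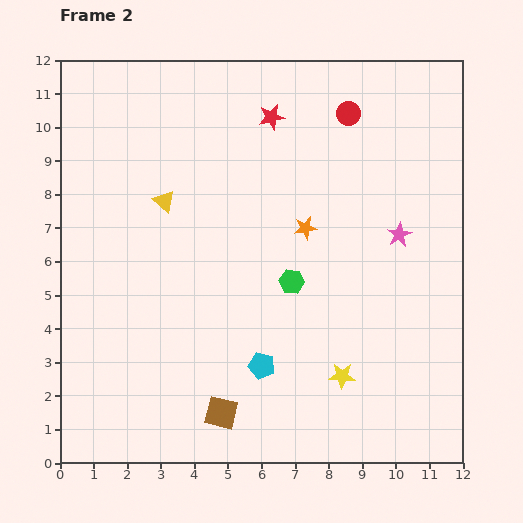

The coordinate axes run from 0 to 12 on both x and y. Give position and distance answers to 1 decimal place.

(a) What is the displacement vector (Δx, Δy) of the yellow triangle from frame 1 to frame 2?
(2.1, -2.7)

The yellow triangle was at (1.0, 10.5) in frame 1 and (3.1, 7.8) in frame 2.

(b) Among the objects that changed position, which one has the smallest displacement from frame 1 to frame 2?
the red star

(moved 0.9)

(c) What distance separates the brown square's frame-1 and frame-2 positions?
4.1

The brown square moved from (5.2, 5.6) to (4.8, 1.5), a distance of √(0.4² + 4.1²) ≈ 4.1.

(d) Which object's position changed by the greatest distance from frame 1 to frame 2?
the brown square

(moved 4.1; next 3.4)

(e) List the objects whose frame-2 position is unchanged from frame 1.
none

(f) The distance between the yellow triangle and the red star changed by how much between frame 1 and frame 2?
-0.9

Distance in frame 1: 5.0. Distance in frame 2: 4.1.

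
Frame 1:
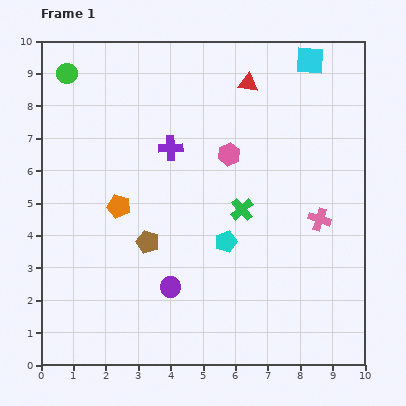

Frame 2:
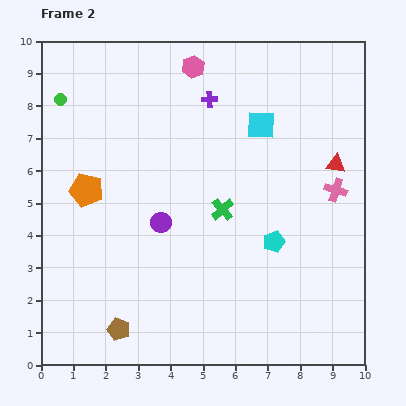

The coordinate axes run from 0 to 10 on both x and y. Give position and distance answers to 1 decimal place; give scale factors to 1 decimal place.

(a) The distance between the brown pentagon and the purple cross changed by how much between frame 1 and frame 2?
+4.6

Distance in frame 1: 3.0. Distance in frame 2: 7.6.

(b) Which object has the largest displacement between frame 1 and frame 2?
the red triangle

(moved 3.7; next 2.9)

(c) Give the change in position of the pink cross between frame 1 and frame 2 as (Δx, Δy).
(0.5, 0.9)

The pink cross was at (8.6, 4.5) in frame 1 and (9.1, 5.4) in frame 2.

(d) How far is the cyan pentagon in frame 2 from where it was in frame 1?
1.5

The cyan pentagon moved from (5.7, 3.8) to (7.2, 3.8), a distance of √(1.5² + 0.0²) ≈ 1.5.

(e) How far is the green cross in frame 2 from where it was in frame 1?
0.6

The green cross moved from (6.2, 4.8) to (5.6, 4.8), a distance of √(0.6² + 0.0²) ≈ 0.6.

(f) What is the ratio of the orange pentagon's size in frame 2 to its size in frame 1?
1.5×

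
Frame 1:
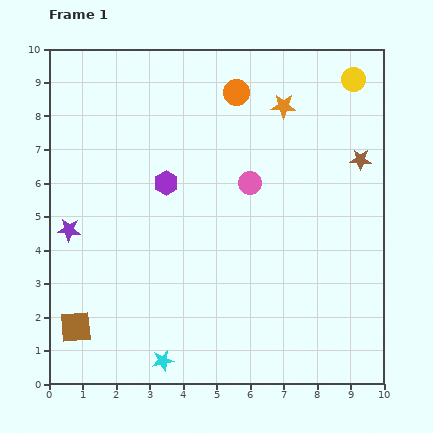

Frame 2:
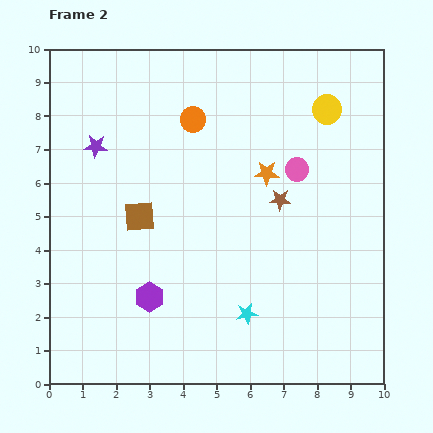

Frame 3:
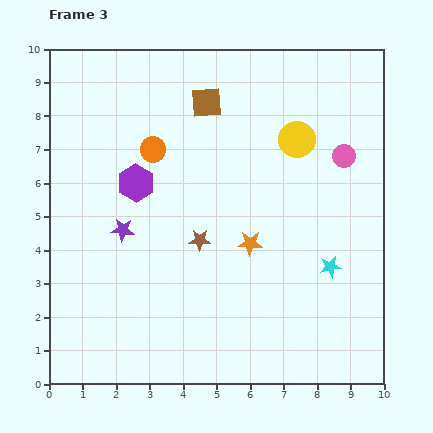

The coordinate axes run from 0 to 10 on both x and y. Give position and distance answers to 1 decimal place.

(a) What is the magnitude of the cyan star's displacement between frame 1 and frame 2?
2.9

The cyan star moved from (3.4, 0.7) to (5.9, 2.1), a distance of √(2.5² + 1.4²) ≈ 2.9.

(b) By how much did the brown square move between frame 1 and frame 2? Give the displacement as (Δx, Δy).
(1.9, 3.3)

The brown square was at (0.8, 1.7) in frame 1 and (2.7, 5.0) in frame 2.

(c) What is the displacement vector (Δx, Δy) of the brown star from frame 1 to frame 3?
(-4.8, -2.4)

The brown star was at (9.3, 6.7) in frame 1 and (4.5, 4.3) in frame 3.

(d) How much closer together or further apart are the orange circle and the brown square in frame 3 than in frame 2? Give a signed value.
-1.2

Distance in frame 2: 3.3. Distance in frame 3: 2.1.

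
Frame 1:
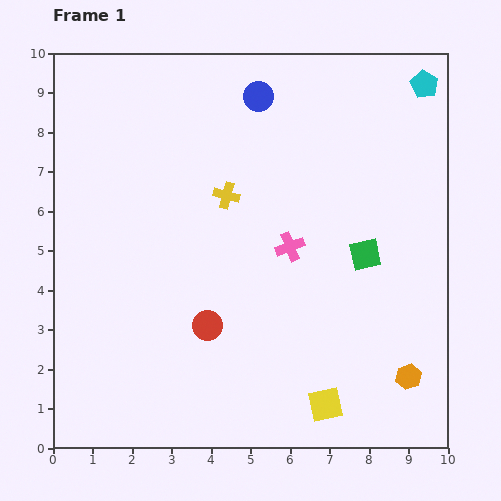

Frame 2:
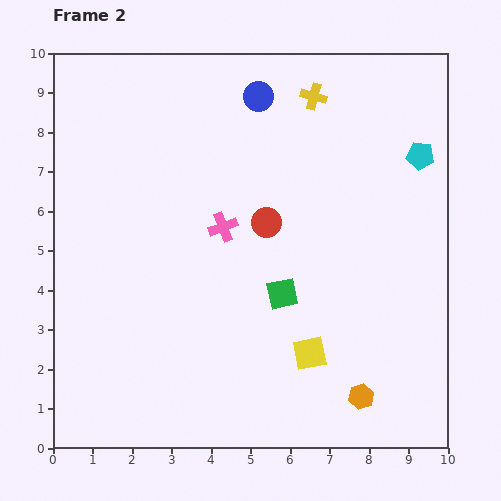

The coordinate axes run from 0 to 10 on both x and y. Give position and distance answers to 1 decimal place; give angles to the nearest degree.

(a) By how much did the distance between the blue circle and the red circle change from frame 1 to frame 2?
-2.7

Distance in frame 1: 5.9. Distance in frame 2: 3.2.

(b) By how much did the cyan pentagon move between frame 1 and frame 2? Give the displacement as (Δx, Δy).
(-0.1, -1.8)

The cyan pentagon was at (9.4, 9.2) in frame 1 and (9.3, 7.4) in frame 2.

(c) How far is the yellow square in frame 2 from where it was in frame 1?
1.4

The yellow square moved from (6.9, 1.1) to (6.5, 2.4), a distance of √(0.4² + 1.3²) ≈ 1.4.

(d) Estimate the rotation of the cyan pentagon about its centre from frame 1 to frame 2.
21° counter-clockwise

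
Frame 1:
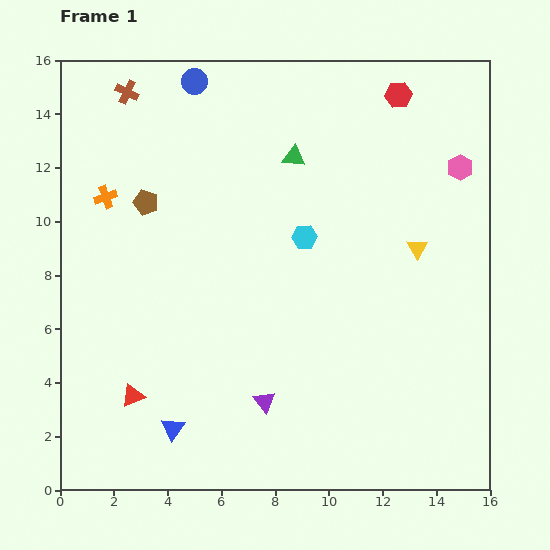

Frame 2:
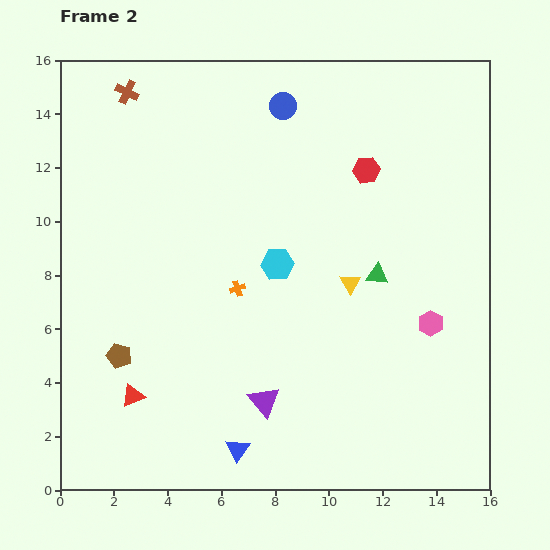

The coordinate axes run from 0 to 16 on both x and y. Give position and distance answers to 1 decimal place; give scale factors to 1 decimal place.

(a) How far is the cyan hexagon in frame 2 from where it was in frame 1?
1.4

The cyan hexagon moved from (9.1, 9.4) to (8.1, 8.4), a distance of √(1.0² + 1.0²) ≈ 1.4.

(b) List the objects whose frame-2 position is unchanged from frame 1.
the red triangle, the brown cross, the purple triangle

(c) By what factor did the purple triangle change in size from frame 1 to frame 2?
1.5×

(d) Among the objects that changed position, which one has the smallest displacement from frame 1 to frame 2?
the cyan hexagon

(moved 1.4)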